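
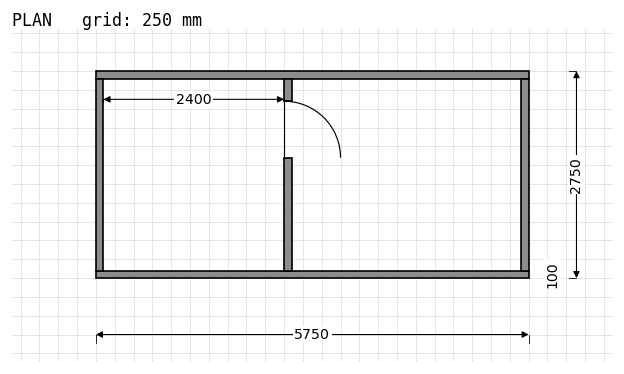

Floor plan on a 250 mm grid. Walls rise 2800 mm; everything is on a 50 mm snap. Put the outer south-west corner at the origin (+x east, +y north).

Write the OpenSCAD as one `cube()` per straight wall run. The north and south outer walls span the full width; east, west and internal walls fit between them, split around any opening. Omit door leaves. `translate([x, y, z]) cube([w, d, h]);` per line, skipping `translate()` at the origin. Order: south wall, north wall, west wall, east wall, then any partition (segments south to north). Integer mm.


cube([5750, 100, 2800]);
translate([0, 2650, 0]) cube([5750, 100, 2800]);
translate([0, 100, 0]) cube([100, 2550, 2800]);
translate([5650, 100, 0]) cube([100, 2550, 2800]);
translate([2500, 100, 0]) cube([100, 1500, 2800]);
translate([2500, 2350, 0]) cube([100, 300, 2800]);


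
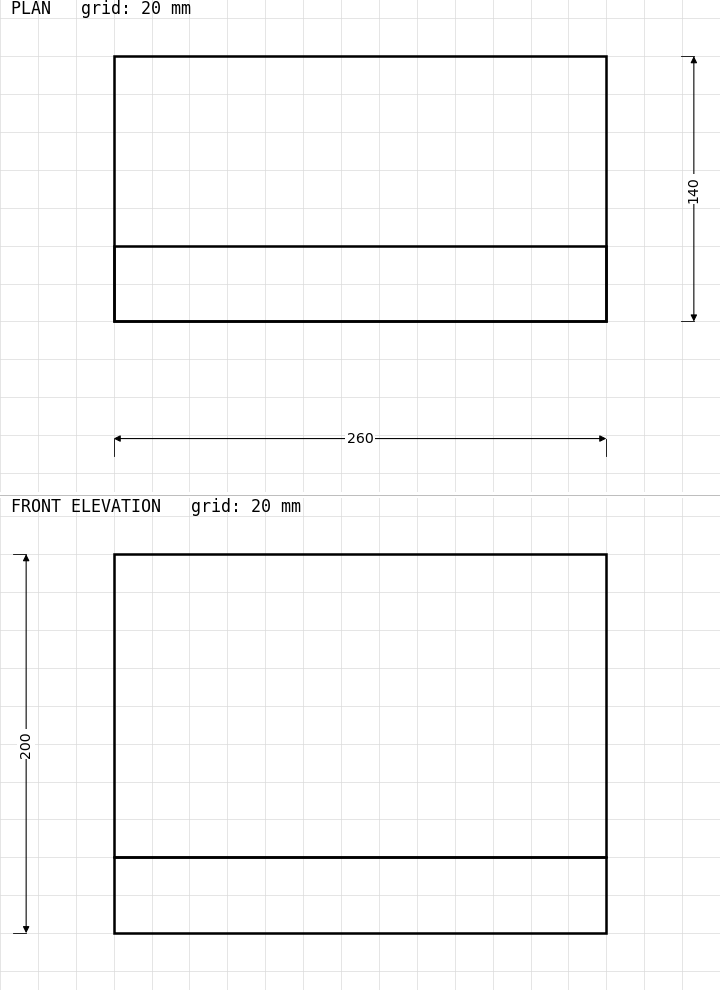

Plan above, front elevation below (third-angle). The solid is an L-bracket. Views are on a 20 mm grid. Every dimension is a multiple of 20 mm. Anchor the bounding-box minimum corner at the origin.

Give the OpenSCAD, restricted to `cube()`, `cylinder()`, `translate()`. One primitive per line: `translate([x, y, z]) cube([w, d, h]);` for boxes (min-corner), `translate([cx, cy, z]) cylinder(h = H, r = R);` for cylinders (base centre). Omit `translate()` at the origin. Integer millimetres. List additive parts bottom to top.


cube([260, 140, 40]);
translate([0, 0, 40]) cube([260, 40, 160]);


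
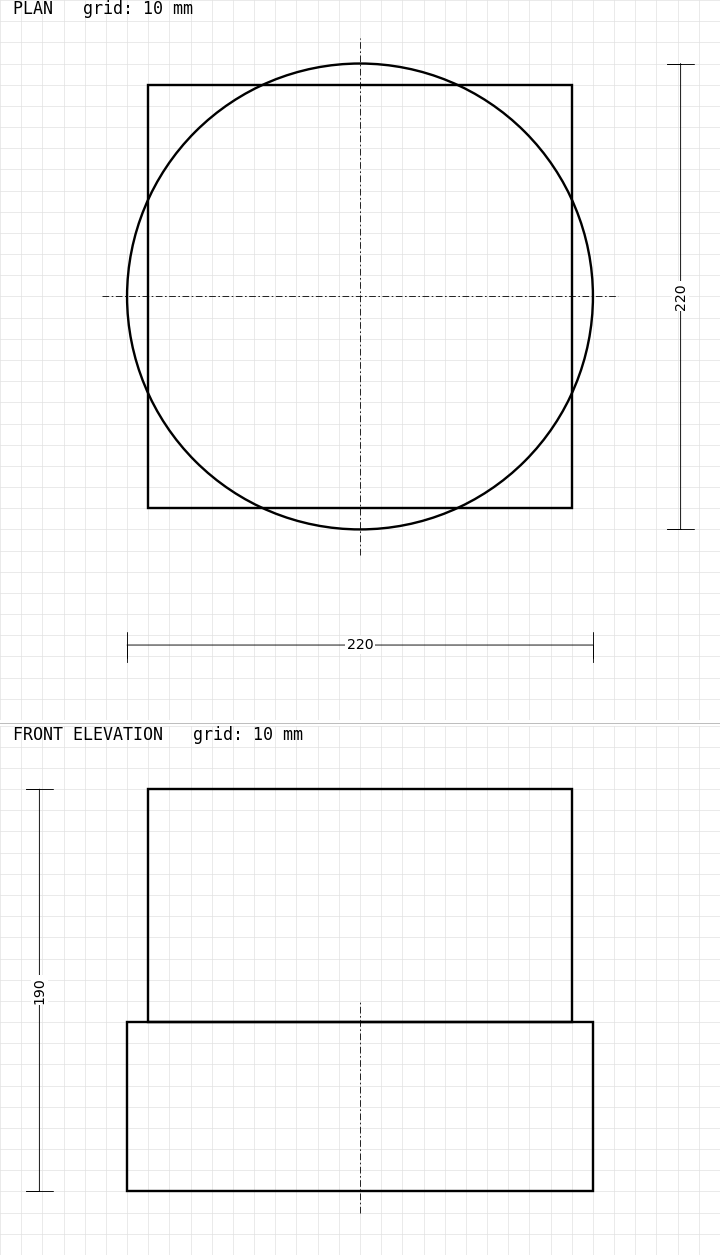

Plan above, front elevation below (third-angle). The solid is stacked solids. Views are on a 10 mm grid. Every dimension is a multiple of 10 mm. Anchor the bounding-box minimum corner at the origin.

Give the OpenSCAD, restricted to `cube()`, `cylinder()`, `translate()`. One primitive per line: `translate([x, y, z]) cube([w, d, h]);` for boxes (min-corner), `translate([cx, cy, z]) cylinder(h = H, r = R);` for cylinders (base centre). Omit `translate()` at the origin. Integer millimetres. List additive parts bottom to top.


translate([110, 110, 0]) cylinder(h = 80, r = 110);
translate([10, 10, 80]) cube([200, 200, 110]);


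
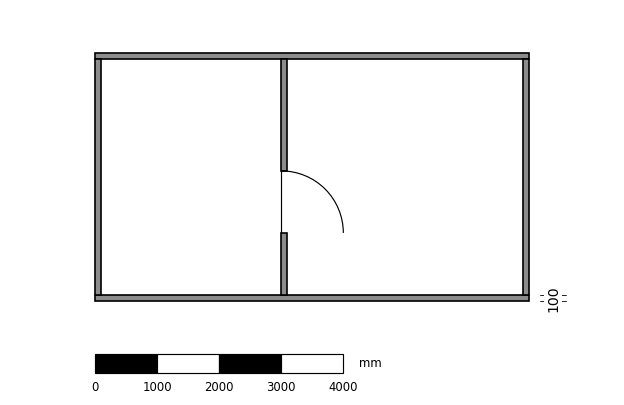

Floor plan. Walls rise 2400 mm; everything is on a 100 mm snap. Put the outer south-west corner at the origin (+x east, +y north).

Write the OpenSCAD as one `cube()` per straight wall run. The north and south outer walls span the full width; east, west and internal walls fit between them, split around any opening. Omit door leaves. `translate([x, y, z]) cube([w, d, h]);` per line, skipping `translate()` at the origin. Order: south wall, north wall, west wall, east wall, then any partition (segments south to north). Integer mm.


cube([7000, 100, 2400]);
translate([0, 3900, 0]) cube([7000, 100, 2400]);
translate([0, 100, 0]) cube([100, 3800, 2400]);
translate([6900, 100, 0]) cube([100, 3800, 2400]);
translate([3000, 100, 0]) cube([100, 1000, 2400]);
translate([3000, 2100, 0]) cube([100, 1800, 2400]);


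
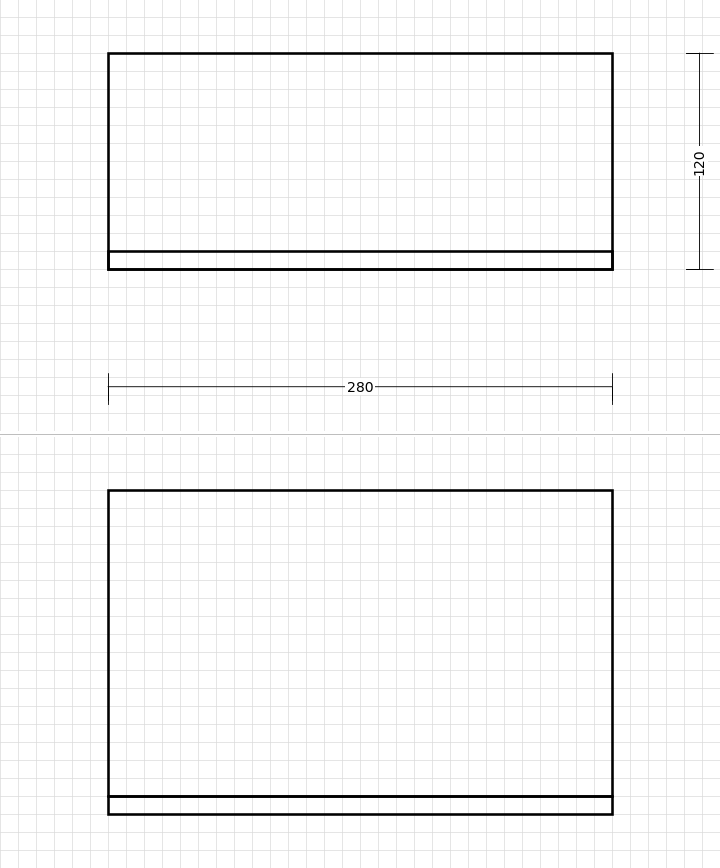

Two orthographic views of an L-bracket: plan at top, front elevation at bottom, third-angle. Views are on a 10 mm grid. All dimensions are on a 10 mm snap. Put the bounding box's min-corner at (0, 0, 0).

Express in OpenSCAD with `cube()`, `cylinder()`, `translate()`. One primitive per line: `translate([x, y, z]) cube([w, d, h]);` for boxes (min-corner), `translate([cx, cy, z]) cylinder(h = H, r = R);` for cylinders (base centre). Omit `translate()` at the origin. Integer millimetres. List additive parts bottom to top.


cube([280, 120, 10]);
translate([0, 0, 10]) cube([280, 10, 170]);


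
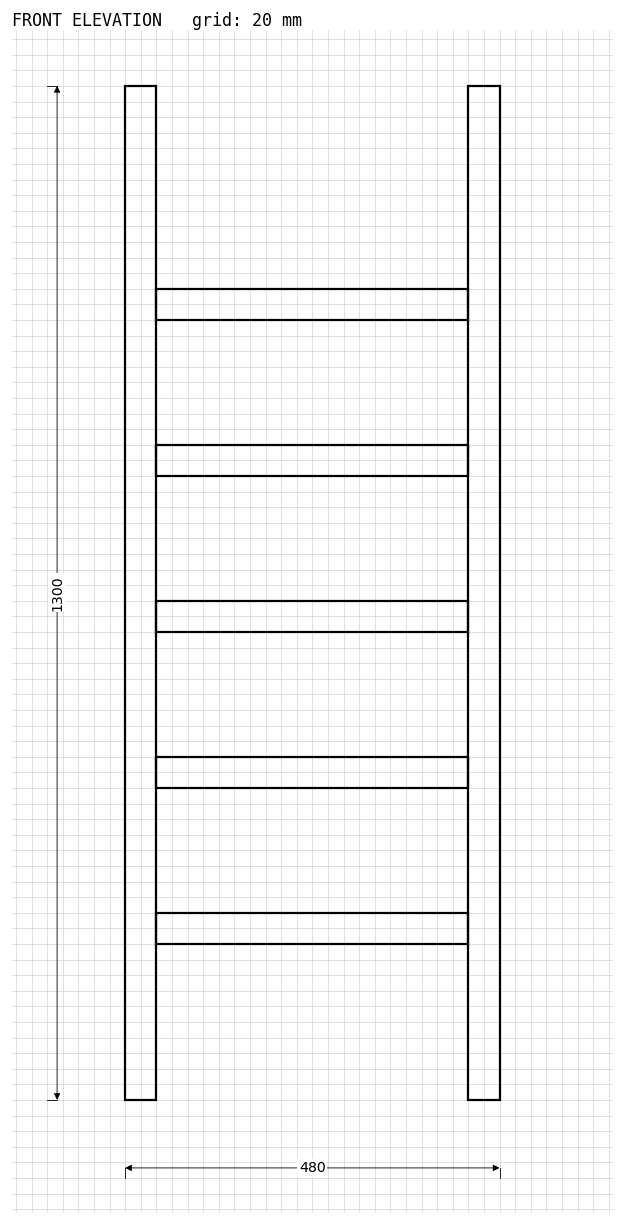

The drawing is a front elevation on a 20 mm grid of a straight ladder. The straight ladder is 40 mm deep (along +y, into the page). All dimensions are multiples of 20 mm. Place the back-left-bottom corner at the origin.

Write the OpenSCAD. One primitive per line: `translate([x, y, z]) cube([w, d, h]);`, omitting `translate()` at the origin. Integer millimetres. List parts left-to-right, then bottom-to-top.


cube([40, 40, 1300]);
translate([40, 0, 200]) cube([400, 40, 40]);
translate([40, 0, 400]) cube([400, 40, 40]);
translate([40, 0, 600]) cube([400, 40, 40]);
translate([40, 0, 800]) cube([400, 40, 40]);
translate([40, 0, 1000]) cube([400, 40, 40]);
translate([440, 0, 0]) cube([40, 40, 1300]);


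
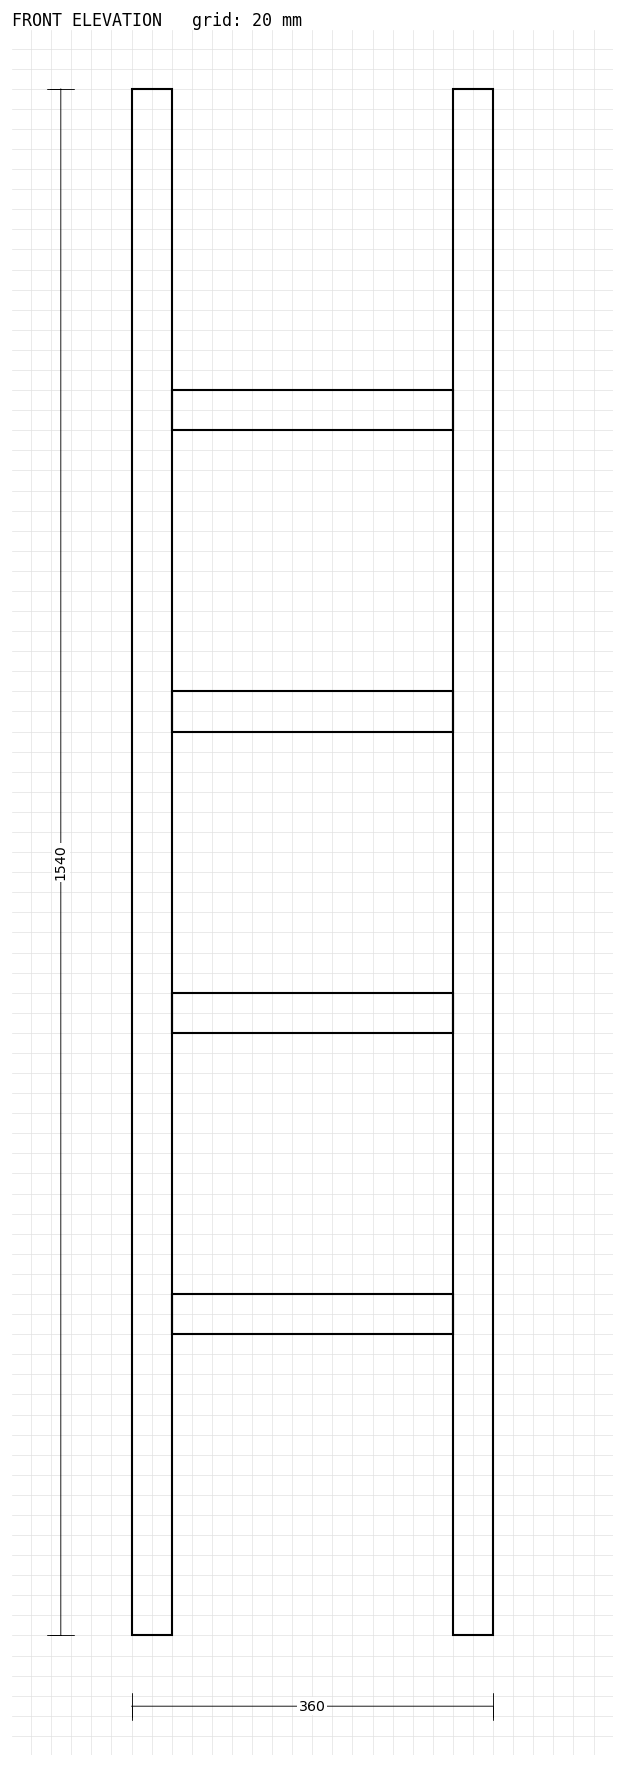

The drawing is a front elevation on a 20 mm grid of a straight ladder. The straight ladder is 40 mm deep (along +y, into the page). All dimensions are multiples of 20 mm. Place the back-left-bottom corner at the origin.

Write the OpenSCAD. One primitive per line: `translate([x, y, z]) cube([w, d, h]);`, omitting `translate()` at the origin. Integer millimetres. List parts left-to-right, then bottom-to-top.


cube([40, 40, 1540]);
translate([40, 0, 300]) cube([280, 40, 40]);
translate([40, 0, 600]) cube([280, 40, 40]);
translate([40, 0, 900]) cube([280, 40, 40]);
translate([40, 0, 1200]) cube([280, 40, 40]);
translate([320, 0, 0]) cube([40, 40, 1540]);


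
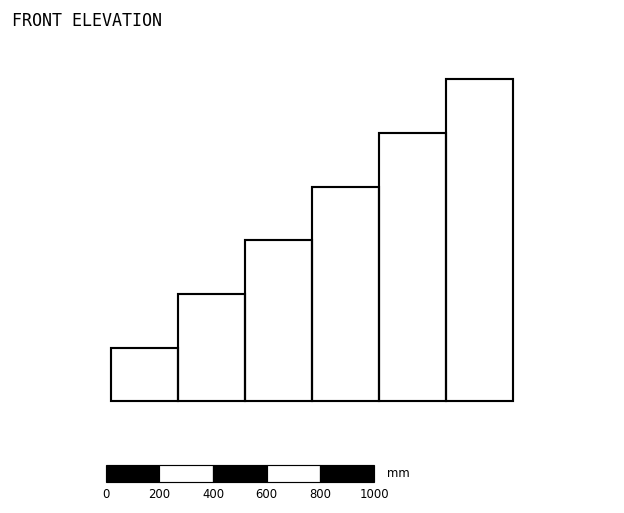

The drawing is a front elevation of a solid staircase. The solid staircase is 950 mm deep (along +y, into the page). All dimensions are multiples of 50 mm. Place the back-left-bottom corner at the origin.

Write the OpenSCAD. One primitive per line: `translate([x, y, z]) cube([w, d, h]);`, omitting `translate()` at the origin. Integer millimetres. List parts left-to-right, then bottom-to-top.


cube([250, 950, 200]);
translate([250, 0, 0]) cube([250, 950, 400]);
translate([500, 0, 0]) cube([250, 950, 600]);
translate([750, 0, 0]) cube([250, 950, 800]);
translate([1000, 0, 0]) cube([250, 950, 1000]);
translate([1250, 0, 0]) cube([250, 950, 1200]);


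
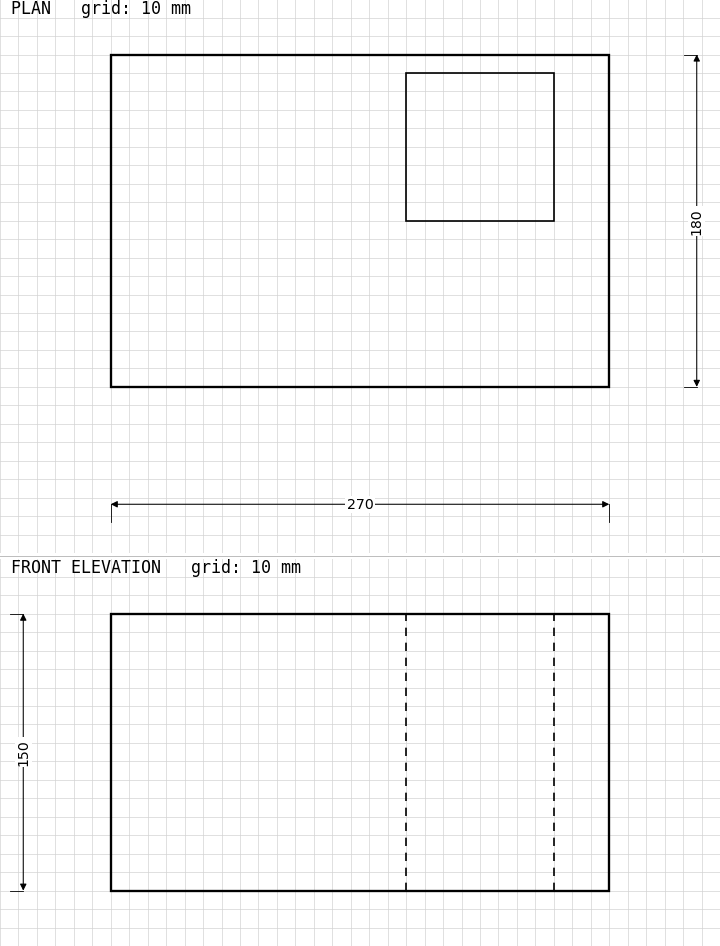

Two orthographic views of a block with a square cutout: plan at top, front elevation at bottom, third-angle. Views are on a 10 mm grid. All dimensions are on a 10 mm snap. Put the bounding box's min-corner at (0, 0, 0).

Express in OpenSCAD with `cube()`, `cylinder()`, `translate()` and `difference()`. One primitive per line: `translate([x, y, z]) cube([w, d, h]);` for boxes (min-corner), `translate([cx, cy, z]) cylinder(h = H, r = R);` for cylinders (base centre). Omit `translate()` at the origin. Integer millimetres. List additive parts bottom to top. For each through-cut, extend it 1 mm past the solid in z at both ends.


difference() {
  cube([270, 180, 150]);
  translate([160, 90, -1]) cube([80, 80, 152]);
}


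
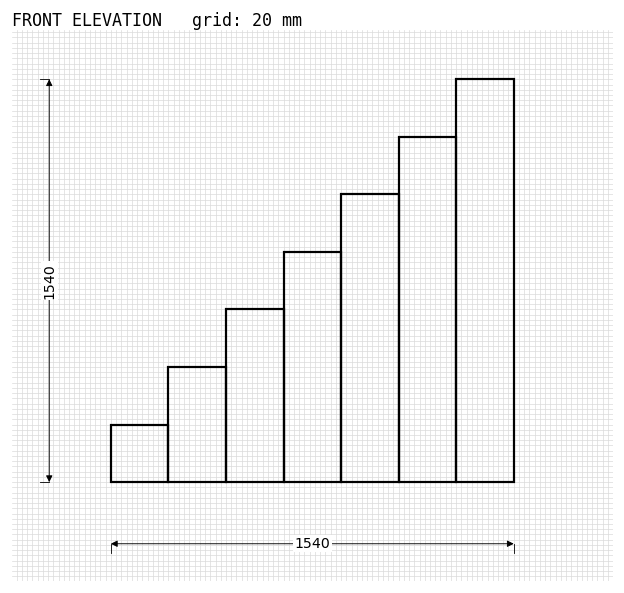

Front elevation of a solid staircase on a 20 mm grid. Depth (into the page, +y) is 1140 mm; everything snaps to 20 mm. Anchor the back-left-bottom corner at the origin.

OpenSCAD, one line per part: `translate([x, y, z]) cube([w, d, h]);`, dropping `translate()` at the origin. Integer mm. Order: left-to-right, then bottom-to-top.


cube([220, 1140, 220]);
translate([220, 0, 0]) cube([220, 1140, 440]);
translate([440, 0, 0]) cube([220, 1140, 660]);
translate([660, 0, 0]) cube([220, 1140, 880]);
translate([880, 0, 0]) cube([220, 1140, 1100]);
translate([1100, 0, 0]) cube([220, 1140, 1320]);
translate([1320, 0, 0]) cube([220, 1140, 1540]);


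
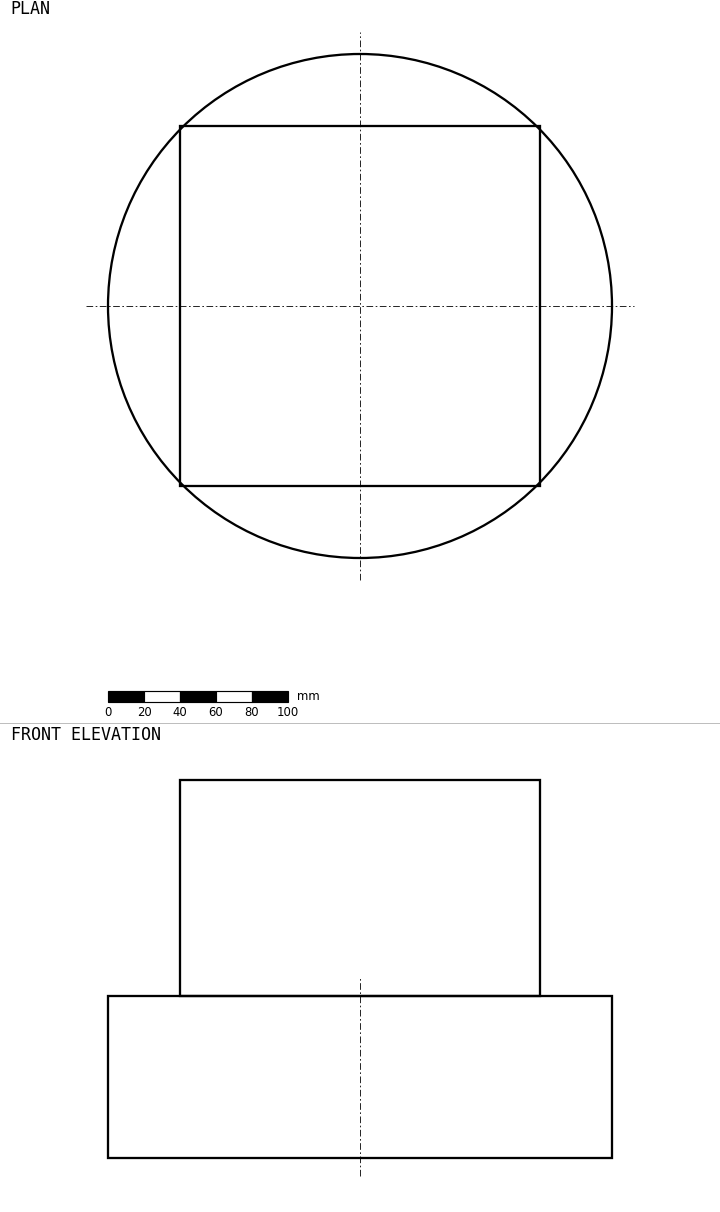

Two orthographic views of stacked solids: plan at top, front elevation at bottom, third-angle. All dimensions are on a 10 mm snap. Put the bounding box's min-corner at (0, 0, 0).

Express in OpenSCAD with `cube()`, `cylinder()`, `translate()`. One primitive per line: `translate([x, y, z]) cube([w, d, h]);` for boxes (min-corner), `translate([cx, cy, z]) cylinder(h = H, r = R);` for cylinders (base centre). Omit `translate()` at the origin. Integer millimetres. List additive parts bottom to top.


translate([140, 140, 0]) cylinder(h = 90, r = 140);
translate([40, 40, 90]) cube([200, 200, 120]);


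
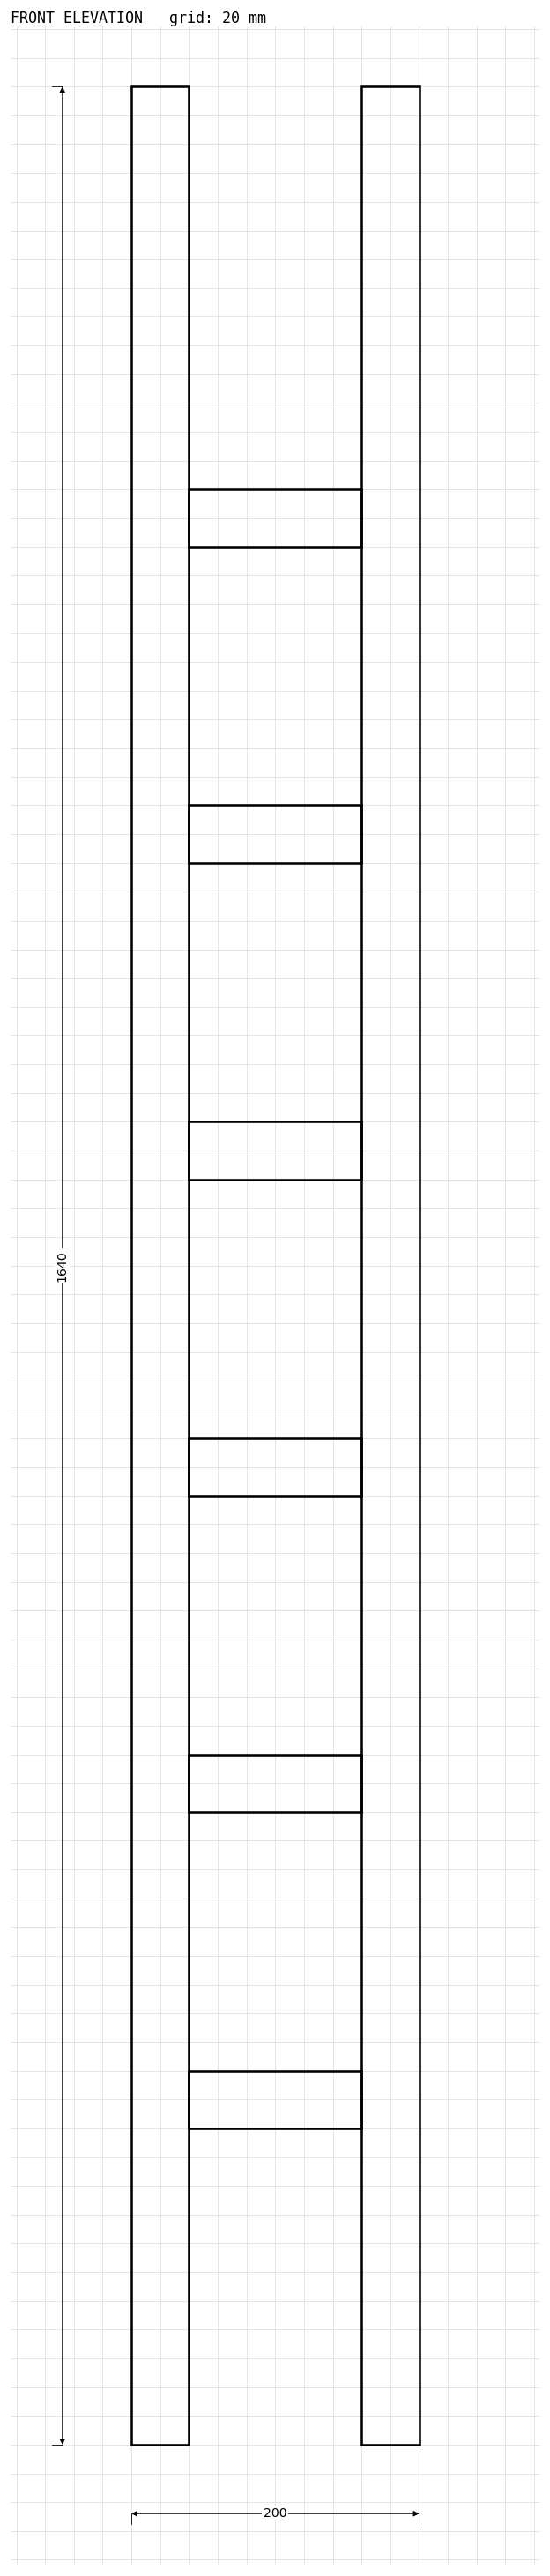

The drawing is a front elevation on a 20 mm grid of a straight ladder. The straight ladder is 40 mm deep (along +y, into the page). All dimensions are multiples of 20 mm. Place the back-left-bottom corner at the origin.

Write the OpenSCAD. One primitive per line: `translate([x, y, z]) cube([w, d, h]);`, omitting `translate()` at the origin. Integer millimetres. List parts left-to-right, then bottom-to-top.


cube([40, 40, 1640]);
translate([40, 0, 220]) cube([120, 40, 40]);
translate([40, 0, 440]) cube([120, 40, 40]);
translate([40, 0, 660]) cube([120, 40, 40]);
translate([40, 0, 880]) cube([120, 40, 40]);
translate([40, 0, 1100]) cube([120, 40, 40]);
translate([40, 0, 1320]) cube([120, 40, 40]);
translate([160, 0, 0]) cube([40, 40, 1640]);


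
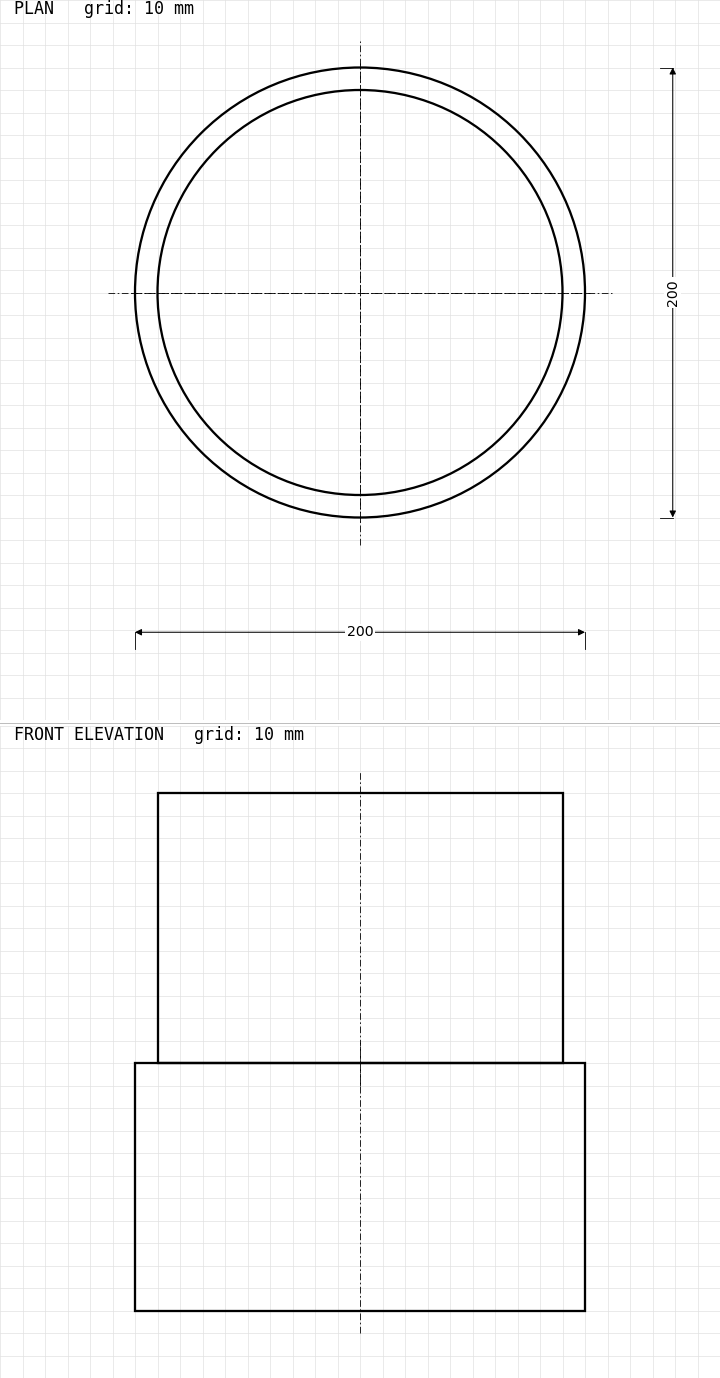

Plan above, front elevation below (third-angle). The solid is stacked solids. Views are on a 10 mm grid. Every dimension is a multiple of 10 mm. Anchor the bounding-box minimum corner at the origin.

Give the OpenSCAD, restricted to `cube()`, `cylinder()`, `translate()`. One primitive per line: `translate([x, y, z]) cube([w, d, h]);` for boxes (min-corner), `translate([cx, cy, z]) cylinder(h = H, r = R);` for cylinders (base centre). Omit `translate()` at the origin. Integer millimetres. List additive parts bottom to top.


translate([100, 100, 0]) cylinder(h = 110, r = 100);
translate([100, 100, 110]) cylinder(h = 120, r = 90);


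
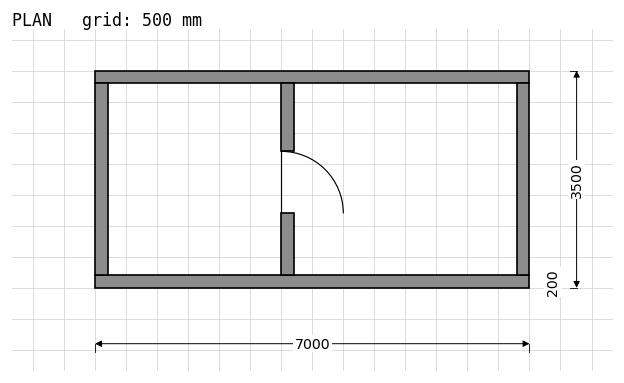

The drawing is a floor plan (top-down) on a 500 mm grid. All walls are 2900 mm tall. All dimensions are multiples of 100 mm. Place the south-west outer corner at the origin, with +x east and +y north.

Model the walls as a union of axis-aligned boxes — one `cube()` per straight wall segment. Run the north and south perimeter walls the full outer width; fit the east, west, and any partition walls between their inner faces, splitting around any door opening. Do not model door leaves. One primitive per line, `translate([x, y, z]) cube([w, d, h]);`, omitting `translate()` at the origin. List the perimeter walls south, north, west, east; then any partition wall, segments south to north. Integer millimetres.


cube([7000, 200, 2900]);
translate([0, 3300, 0]) cube([7000, 200, 2900]);
translate([0, 200, 0]) cube([200, 3100, 2900]);
translate([6800, 200, 0]) cube([200, 3100, 2900]);
translate([3000, 200, 0]) cube([200, 1000, 2900]);
translate([3000, 2200, 0]) cube([200, 1100, 2900]);


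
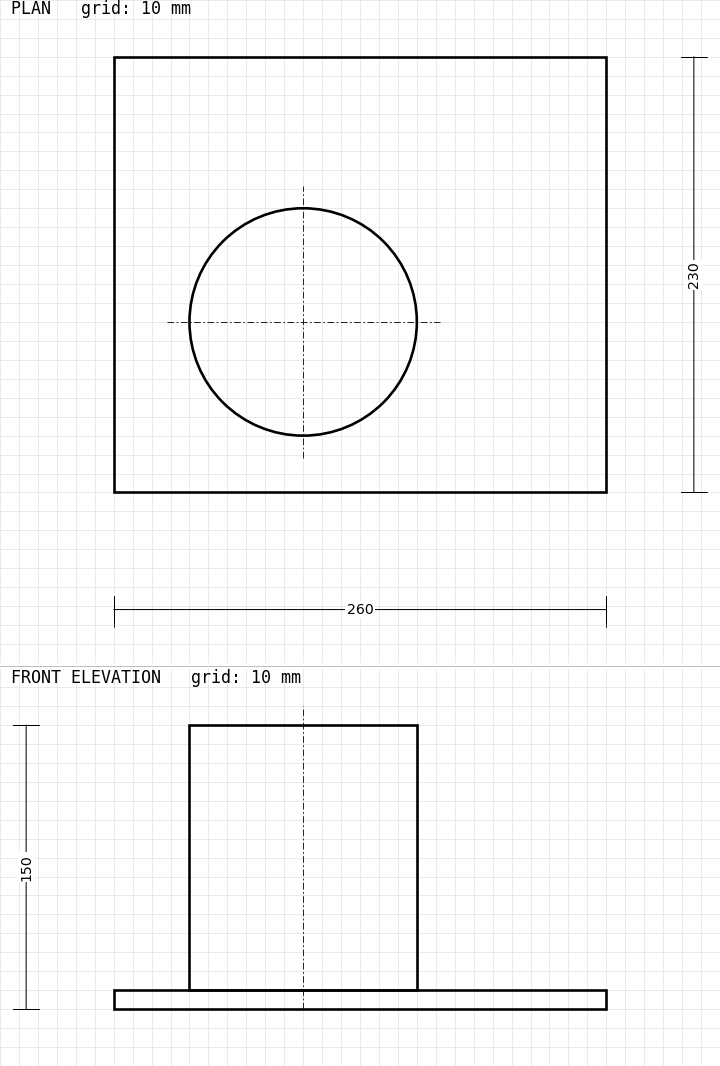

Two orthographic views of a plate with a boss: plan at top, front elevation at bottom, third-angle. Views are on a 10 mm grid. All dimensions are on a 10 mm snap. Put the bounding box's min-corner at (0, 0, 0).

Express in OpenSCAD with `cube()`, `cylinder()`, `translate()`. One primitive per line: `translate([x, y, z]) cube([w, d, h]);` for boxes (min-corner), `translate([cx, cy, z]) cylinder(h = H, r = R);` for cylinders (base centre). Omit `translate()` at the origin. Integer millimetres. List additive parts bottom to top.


cube([260, 230, 10]);
translate([100, 90, 10]) cylinder(h = 140, r = 60);


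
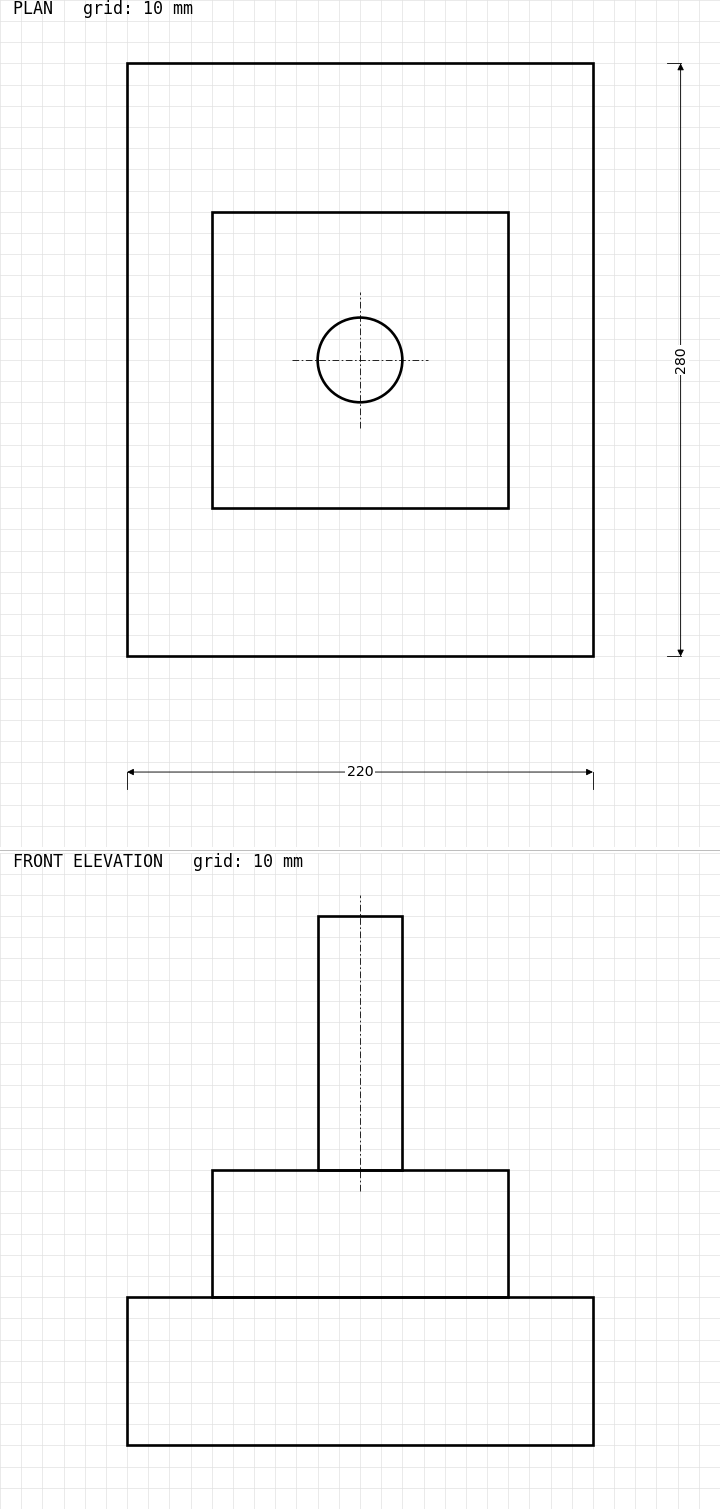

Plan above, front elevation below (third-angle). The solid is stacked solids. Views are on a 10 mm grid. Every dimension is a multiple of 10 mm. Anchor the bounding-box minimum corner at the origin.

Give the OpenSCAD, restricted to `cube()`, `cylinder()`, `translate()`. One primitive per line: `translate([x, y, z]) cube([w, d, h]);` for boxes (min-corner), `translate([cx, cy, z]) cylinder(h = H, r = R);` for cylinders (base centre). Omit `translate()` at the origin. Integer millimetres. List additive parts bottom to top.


cube([220, 280, 70]);
translate([40, 70, 70]) cube([140, 140, 60]);
translate([110, 140, 130]) cylinder(h = 120, r = 20);


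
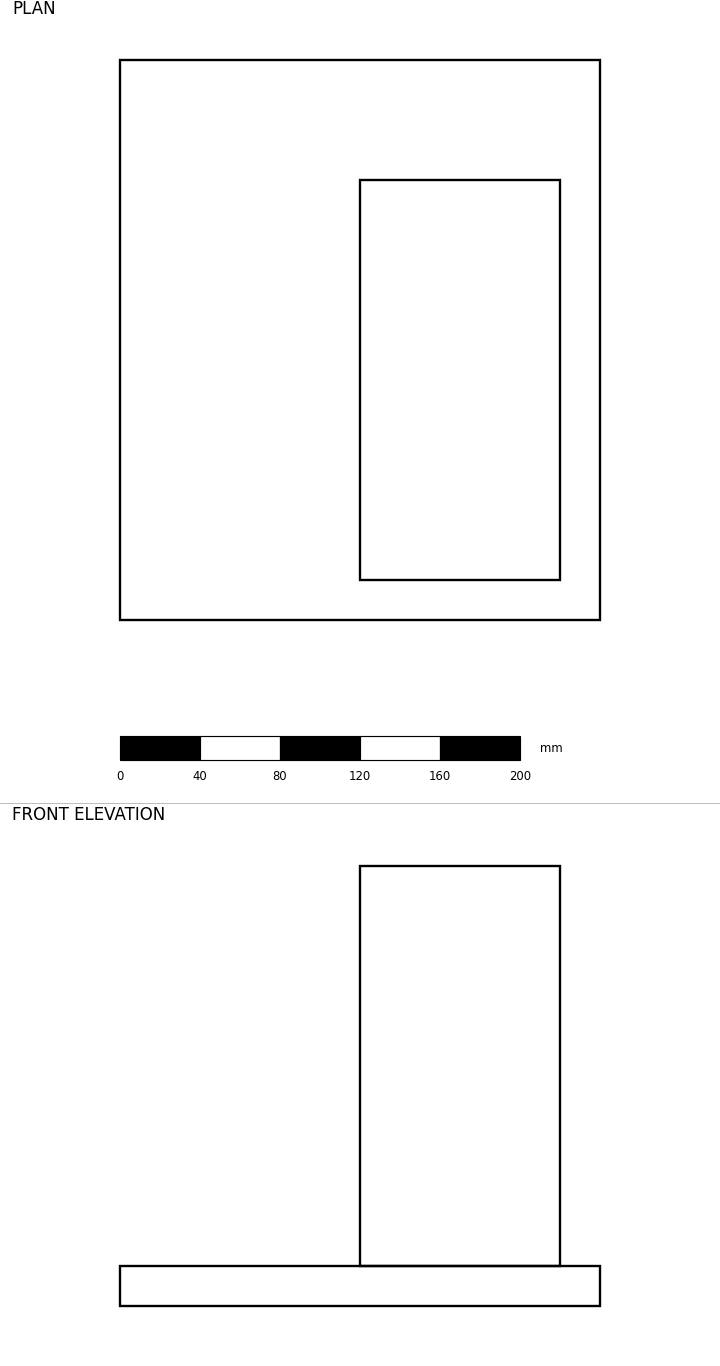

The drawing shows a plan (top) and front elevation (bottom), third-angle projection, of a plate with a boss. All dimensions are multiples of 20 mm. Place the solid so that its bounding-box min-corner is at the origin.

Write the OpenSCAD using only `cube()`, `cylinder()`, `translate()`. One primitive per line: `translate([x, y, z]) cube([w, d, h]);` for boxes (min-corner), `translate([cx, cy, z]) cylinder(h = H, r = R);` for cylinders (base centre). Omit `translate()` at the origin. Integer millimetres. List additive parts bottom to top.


cube([240, 280, 20]);
translate([120, 20, 20]) cube([100, 200, 200]);


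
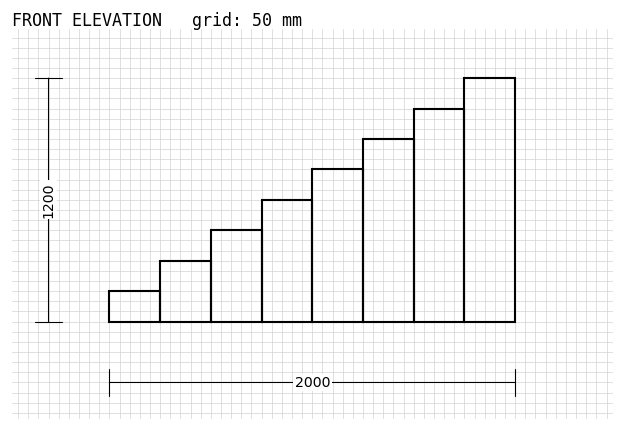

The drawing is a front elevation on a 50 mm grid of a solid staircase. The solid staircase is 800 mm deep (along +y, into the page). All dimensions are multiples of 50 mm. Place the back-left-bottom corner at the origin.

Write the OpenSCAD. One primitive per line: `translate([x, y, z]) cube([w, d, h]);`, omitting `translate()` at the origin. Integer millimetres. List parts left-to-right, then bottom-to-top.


cube([250, 800, 150]);
translate([250, 0, 0]) cube([250, 800, 300]);
translate([500, 0, 0]) cube([250, 800, 450]);
translate([750, 0, 0]) cube([250, 800, 600]);
translate([1000, 0, 0]) cube([250, 800, 750]);
translate([1250, 0, 0]) cube([250, 800, 900]);
translate([1500, 0, 0]) cube([250, 800, 1050]);
translate([1750, 0, 0]) cube([250, 800, 1200]);


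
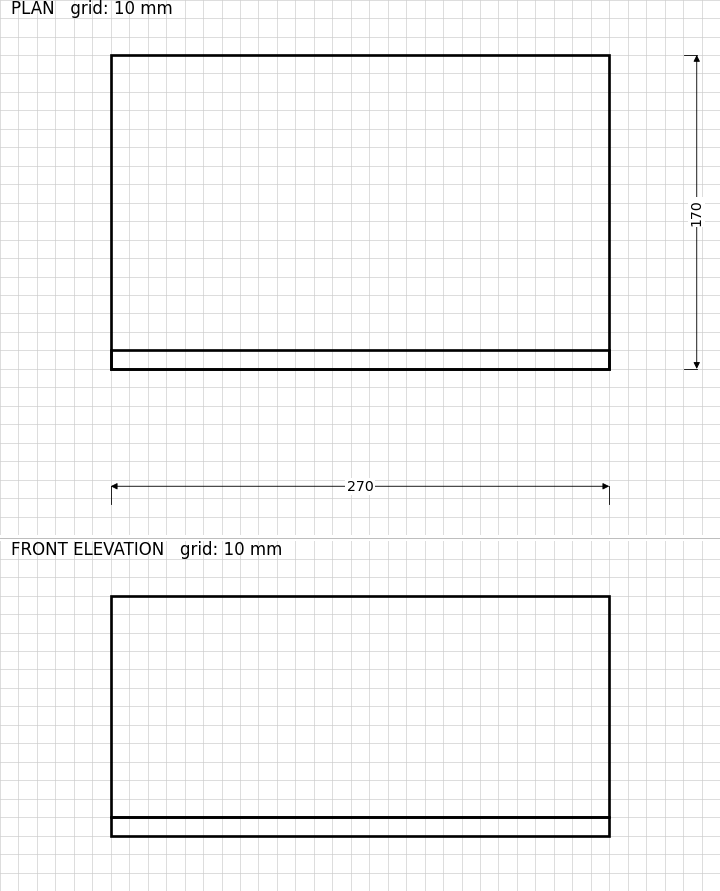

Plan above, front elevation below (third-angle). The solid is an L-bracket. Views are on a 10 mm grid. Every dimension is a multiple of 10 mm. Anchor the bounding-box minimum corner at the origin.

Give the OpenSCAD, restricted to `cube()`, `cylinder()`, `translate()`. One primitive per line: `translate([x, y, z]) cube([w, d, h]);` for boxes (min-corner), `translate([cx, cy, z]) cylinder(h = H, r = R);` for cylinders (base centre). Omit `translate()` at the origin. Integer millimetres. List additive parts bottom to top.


cube([270, 170, 10]);
translate([0, 0, 10]) cube([270, 10, 120]);


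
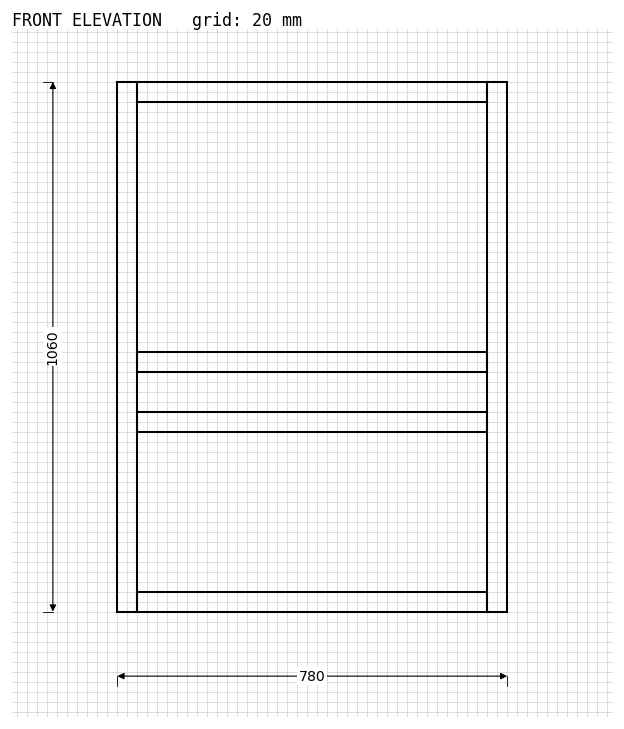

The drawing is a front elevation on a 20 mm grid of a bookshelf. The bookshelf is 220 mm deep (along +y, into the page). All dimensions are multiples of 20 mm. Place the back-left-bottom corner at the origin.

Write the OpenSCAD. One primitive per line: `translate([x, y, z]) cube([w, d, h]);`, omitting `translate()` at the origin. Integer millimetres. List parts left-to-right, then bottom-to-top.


cube([40, 220, 1060]);
translate([40, 0, 0]) cube([700, 220, 40]);
translate([40, 0, 360]) cube([700, 220, 40]);
translate([40, 0, 480]) cube([700, 220, 40]);
translate([40, 0, 1020]) cube([700, 220, 40]);
translate([740, 0, 0]) cube([40, 220, 1060]);


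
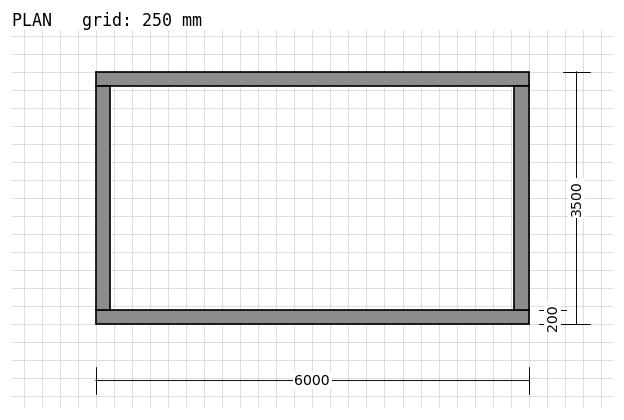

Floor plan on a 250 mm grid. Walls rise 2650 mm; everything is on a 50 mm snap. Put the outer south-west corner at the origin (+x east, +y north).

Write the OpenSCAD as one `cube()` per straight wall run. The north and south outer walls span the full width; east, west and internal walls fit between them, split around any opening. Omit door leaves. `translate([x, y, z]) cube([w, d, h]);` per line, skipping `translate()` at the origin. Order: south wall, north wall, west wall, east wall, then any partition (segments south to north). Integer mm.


cube([6000, 200, 2650]);
translate([0, 3300, 0]) cube([6000, 200, 2650]);
translate([0, 200, 0]) cube([200, 3100, 2650]);
translate([5800, 200, 0]) cube([200, 3100, 2650]);


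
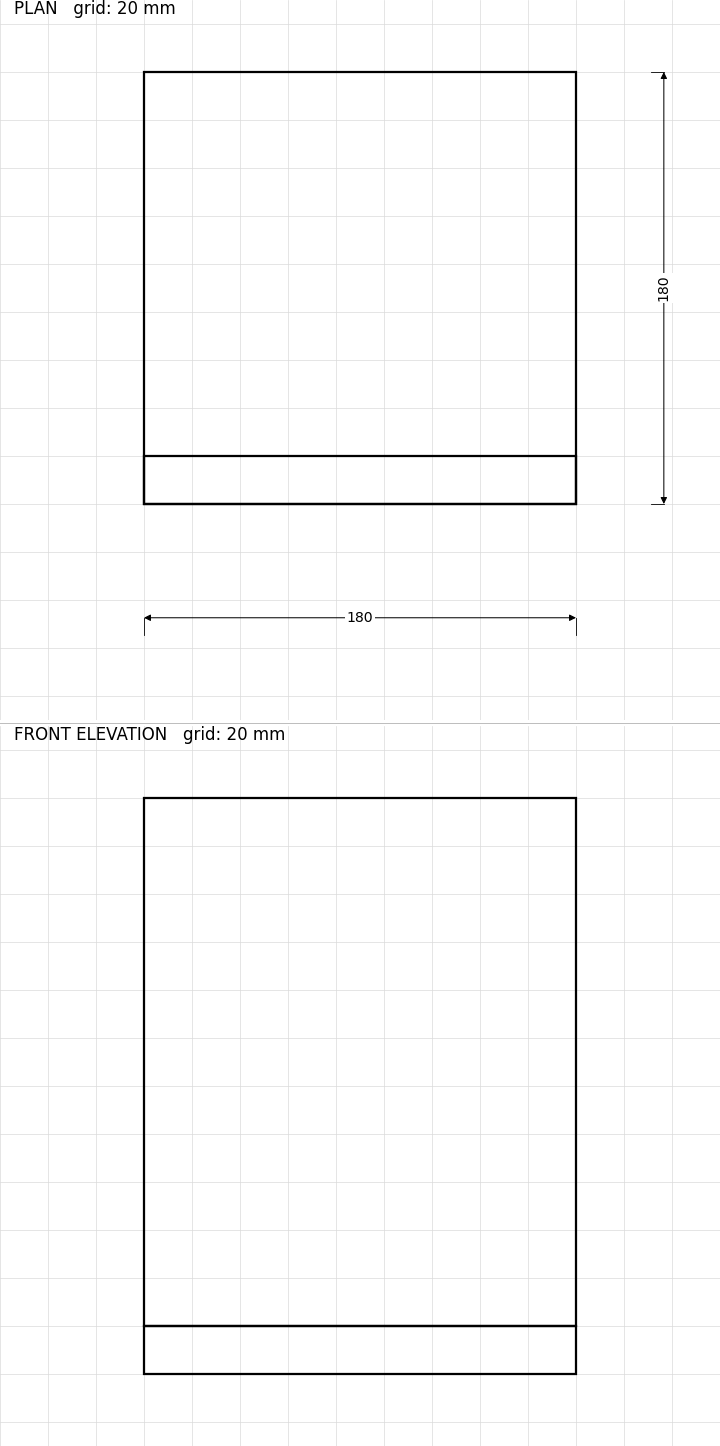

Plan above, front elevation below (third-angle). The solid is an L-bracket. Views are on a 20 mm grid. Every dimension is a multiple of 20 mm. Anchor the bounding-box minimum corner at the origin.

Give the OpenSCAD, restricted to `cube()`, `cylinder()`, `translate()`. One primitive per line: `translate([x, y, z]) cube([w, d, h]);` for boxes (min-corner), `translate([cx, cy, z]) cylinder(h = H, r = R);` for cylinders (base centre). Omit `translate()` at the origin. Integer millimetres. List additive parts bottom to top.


cube([180, 180, 20]);
translate([0, 0, 20]) cube([180, 20, 220]);


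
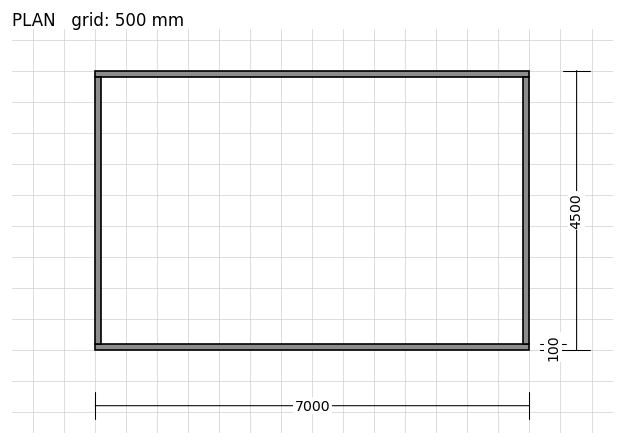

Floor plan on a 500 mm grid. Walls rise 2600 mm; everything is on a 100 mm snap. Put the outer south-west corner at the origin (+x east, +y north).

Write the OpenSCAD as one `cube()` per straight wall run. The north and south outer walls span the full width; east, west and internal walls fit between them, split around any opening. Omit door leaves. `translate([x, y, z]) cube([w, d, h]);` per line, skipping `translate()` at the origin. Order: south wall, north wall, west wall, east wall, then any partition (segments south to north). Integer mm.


cube([7000, 100, 2600]);
translate([0, 4400, 0]) cube([7000, 100, 2600]);
translate([0, 100, 0]) cube([100, 4300, 2600]);
translate([6900, 100, 0]) cube([100, 4300, 2600]);


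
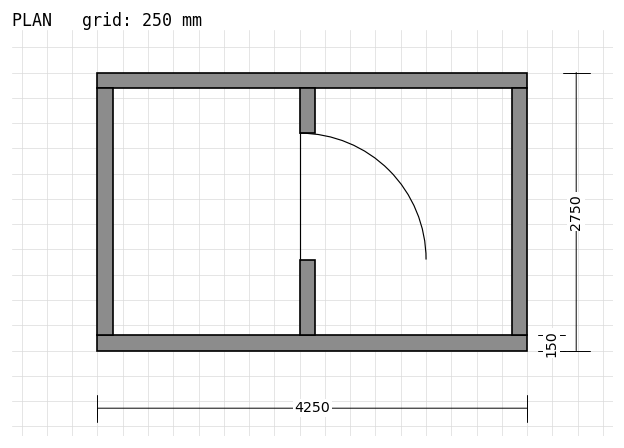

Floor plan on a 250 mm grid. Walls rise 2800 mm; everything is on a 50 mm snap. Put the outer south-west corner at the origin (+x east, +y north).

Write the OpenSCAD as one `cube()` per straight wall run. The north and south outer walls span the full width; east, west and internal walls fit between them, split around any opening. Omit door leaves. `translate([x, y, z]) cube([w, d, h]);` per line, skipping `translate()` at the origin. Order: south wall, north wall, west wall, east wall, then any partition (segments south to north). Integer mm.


cube([4250, 150, 2800]);
translate([0, 2600, 0]) cube([4250, 150, 2800]);
translate([0, 150, 0]) cube([150, 2450, 2800]);
translate([4100, 150, 0]) cube([150, 2450, 2800]);
translate([2000, 150, 0]) cube([150, 750, 2800]);
translate([2000, 2150, 0]) cube([150, 450, 2800]);


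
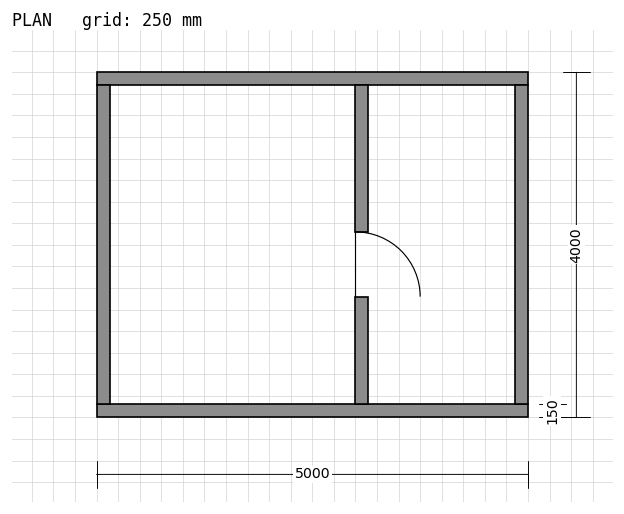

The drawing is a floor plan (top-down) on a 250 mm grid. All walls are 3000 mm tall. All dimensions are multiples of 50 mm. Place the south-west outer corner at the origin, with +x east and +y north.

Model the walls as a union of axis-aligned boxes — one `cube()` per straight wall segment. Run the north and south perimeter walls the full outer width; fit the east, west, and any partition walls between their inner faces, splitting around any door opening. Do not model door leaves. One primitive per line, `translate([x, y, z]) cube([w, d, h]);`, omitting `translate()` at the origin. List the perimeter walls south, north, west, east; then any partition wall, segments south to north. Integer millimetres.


cube([5000, 150, 3000]);
translate([0, 3850, 0]) cube([5000, 150, 3000]);
translate([0, 150, 0]) cube([150, 3700, 3000]);
translate([4850, 150, 0]) cube([150, 3700, 3000]);
translate([3000, 150, 0]) cube([150, 1250, 3000]);
translate([3000, 2150, 0]) cube([150, 1700, 3000]);


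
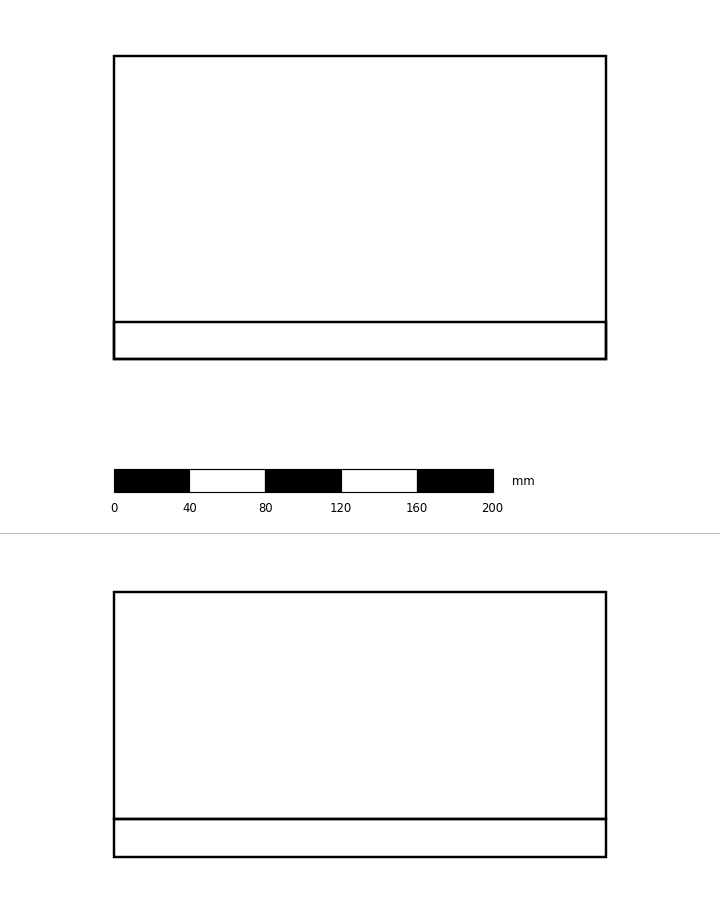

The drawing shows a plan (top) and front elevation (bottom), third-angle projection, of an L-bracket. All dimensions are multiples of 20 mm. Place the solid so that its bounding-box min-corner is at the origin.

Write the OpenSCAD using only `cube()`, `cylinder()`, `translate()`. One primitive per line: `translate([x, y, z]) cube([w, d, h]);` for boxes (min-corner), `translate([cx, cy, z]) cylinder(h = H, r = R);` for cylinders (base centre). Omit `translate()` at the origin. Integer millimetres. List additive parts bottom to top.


cube([260, 160, 20]);
translate([0, 0, 20]) cube([260, 20, 120]);


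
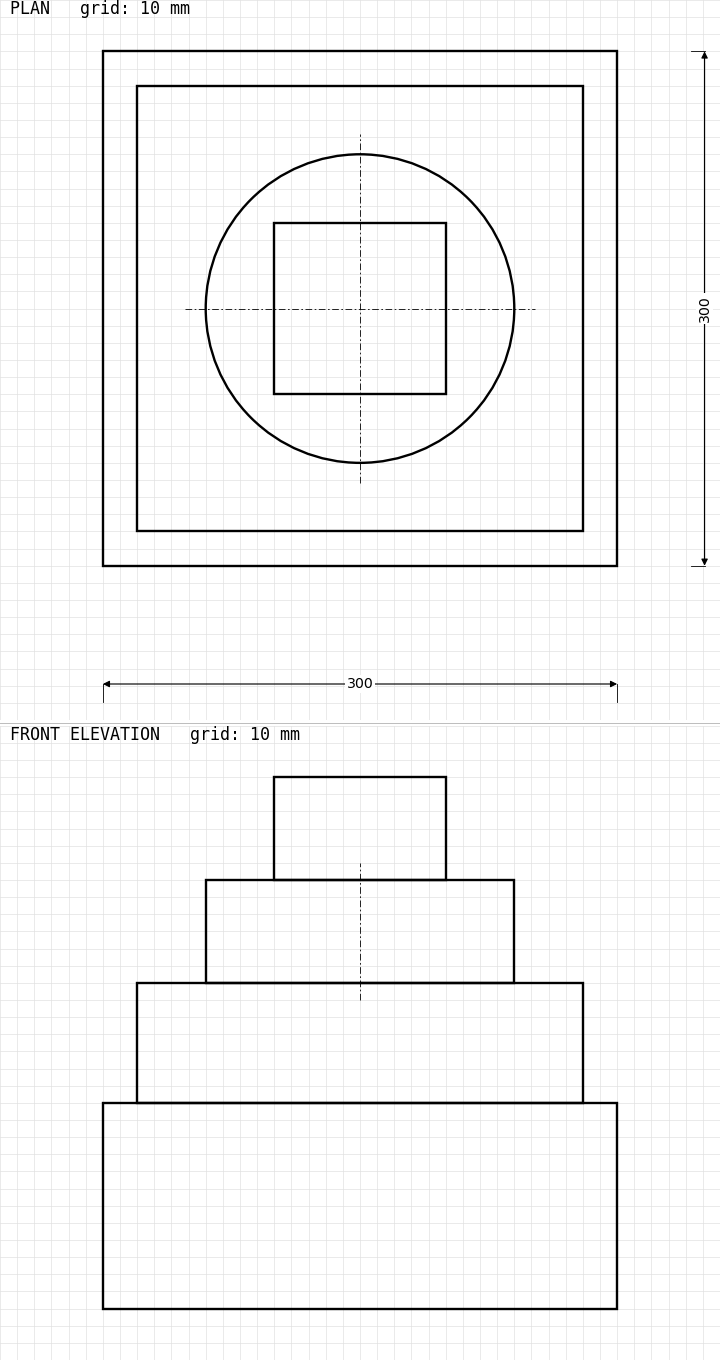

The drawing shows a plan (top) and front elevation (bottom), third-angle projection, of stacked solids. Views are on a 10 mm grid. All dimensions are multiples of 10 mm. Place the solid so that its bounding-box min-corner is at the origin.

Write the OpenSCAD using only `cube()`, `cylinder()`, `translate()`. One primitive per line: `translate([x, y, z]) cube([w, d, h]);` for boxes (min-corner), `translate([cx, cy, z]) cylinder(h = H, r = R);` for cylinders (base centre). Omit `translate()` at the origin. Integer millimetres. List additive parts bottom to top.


cube([300, 300, 120]);
translate([20, 20, 120]) cube([260, 260, 70]);
translate([150, 150, 190]) cylinder(h = 60, r = 90);
translate([100, 100, 250]) cube([100, 100, 60]);


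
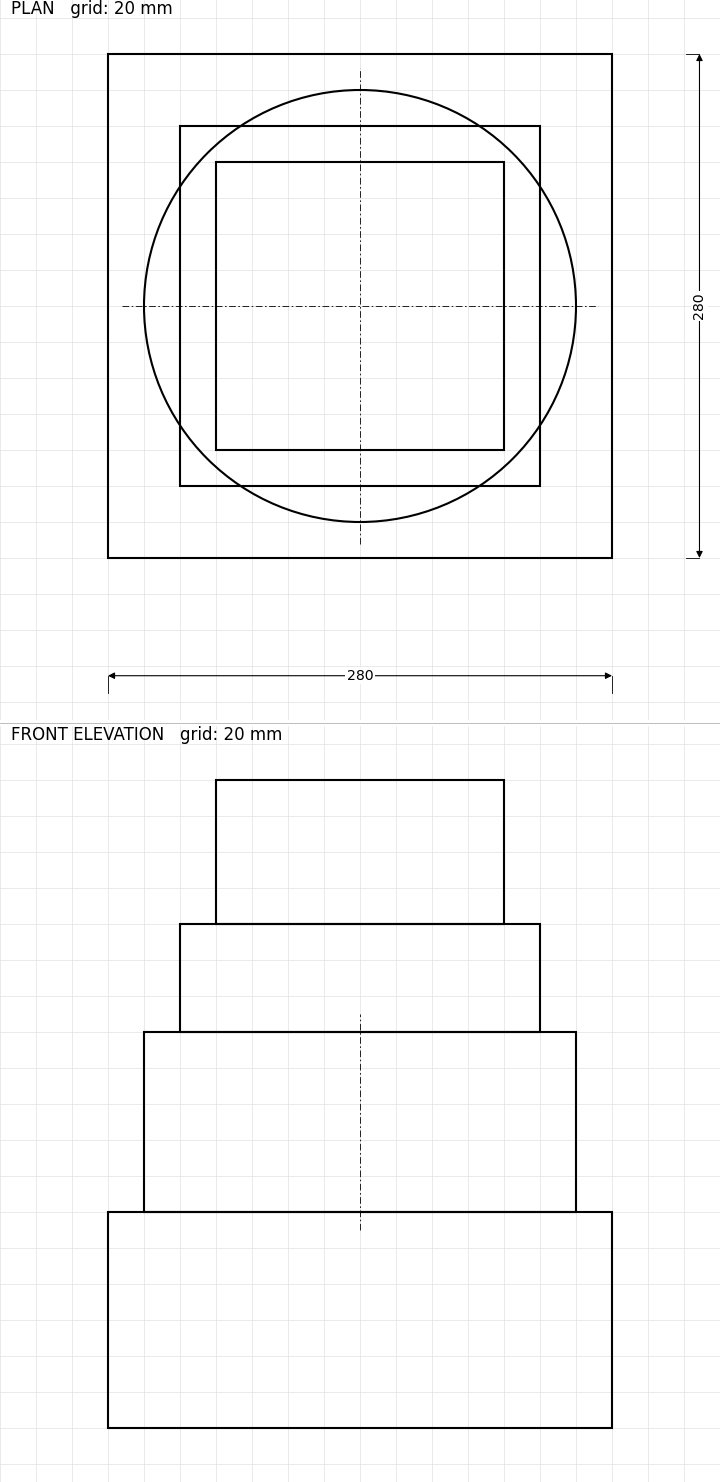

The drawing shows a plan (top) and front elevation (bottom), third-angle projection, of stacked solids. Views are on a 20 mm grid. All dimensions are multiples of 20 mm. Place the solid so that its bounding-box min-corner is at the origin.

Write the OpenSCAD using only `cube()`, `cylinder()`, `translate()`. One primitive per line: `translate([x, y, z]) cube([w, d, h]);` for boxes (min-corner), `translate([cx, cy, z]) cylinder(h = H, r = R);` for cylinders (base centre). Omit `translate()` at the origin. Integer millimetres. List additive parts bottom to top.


cube([280, 280, 120]);
translate([140, 140, 120]) cylinder(h = 100, r = 120);
translate([40, 40, 220]) cube([200, 200, 60]);
translate([60, 60, 280]) cube([160, 160, 80]);


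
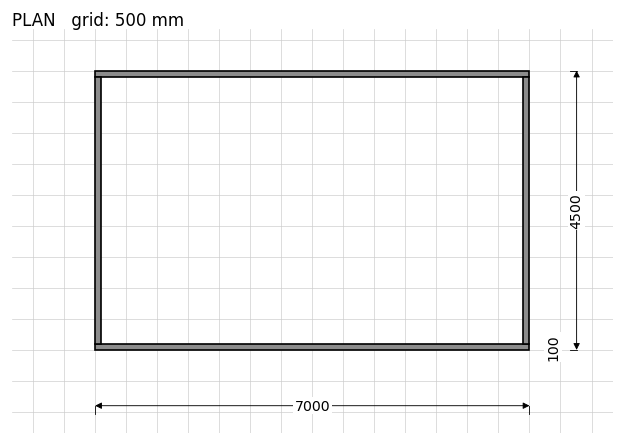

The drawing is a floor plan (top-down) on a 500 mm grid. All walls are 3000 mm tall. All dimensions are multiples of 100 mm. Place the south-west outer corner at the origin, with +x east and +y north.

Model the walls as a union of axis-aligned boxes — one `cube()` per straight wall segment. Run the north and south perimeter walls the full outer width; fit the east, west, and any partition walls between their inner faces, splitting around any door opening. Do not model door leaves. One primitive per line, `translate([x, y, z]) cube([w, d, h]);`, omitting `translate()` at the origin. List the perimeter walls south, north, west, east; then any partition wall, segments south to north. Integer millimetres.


cube([7000, 100, 3000]);
translate([0, 4400, 0]) cube([7000, 100, 3000]);
translate([0, 100, 0]) cube([100, 4300, 3000]);
translate([6900, 100, 0]) cube([100, 4300, 3000]);


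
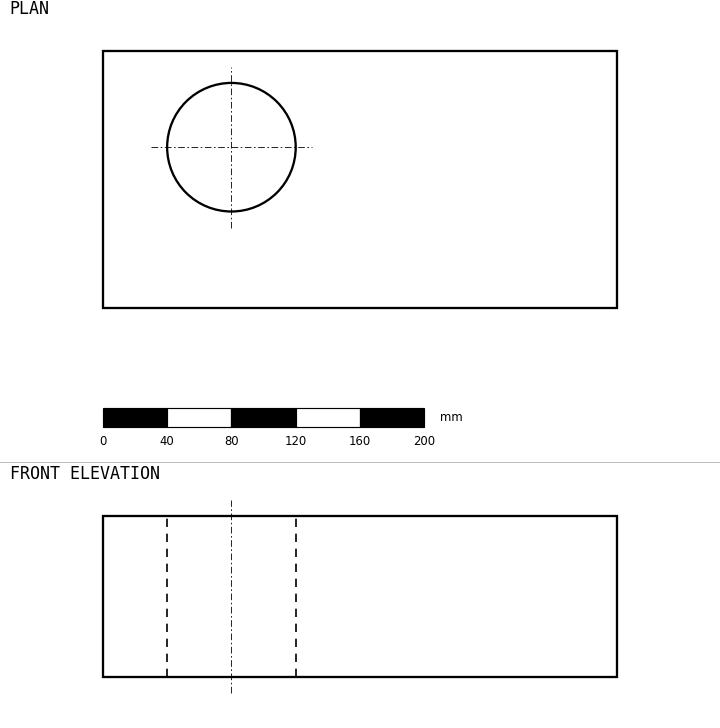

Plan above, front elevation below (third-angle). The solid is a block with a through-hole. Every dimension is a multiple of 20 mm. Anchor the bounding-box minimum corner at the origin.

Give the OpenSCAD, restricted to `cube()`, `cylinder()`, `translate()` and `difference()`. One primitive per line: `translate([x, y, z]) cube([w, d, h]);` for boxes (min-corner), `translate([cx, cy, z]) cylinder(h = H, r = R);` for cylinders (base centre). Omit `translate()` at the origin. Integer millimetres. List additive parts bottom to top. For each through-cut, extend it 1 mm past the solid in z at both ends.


difference() {
  cube([320, 160, 100]);
  translate([80, 100, -1]) cylinder(h = 102, r = 40);
}


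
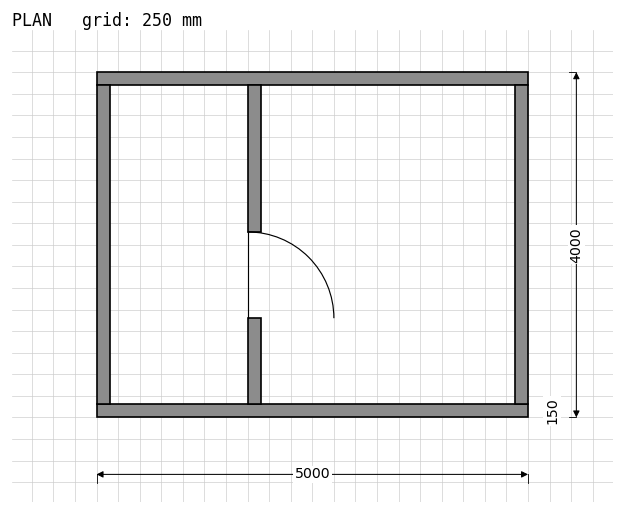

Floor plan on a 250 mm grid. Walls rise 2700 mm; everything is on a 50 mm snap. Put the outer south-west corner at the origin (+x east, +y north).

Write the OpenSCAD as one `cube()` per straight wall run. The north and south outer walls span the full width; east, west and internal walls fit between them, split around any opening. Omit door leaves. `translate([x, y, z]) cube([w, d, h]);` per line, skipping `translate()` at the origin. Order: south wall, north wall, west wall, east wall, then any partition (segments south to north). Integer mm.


cube([5000, 150, 2700]);
translate([0, 3850, 0]) cube([5000, 150, 2700]);
translate([0, 150, 0]) cube([150, 3700, 2700]);
translate([4850, 150, 0]) cube([150, 3700, 2700]);
translate([1750, 150, 0]) cube([150, 1000, 2700]);
translate([1750, 2150, 0]) cube([150, 1700, 2700]);


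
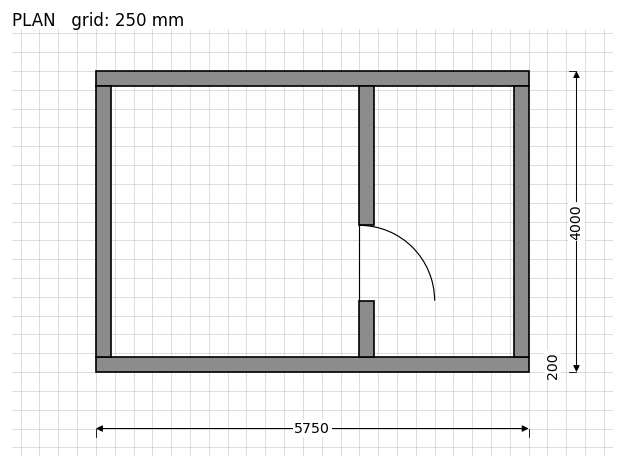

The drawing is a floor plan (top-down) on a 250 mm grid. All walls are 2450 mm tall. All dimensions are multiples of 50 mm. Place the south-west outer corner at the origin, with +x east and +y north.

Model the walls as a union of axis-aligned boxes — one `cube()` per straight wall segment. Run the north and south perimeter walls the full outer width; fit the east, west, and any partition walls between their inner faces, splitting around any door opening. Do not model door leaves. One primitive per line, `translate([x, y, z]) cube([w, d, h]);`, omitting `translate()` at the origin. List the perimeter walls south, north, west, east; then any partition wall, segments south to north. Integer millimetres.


cube([5750, 200, 2450]);
translate([0, 3800, 0]) cube([5750, 200, 2450]);
translate([0, 200, 0]) cube([200, 3600, 2450]);
translate([5550, 200, 0]) cube([200, 3600, 2450]);
translate([3500, 200, 0]) cube([200, 750, 2450]);
translate([3500, 1950, 0]) cube([200, 1850, 2450]);


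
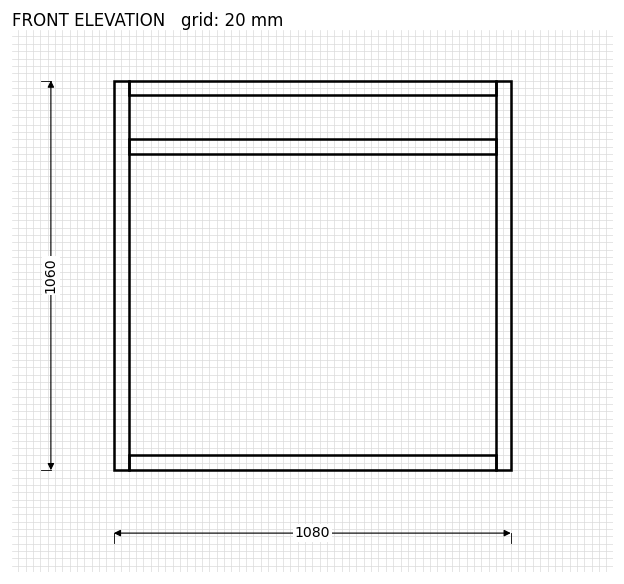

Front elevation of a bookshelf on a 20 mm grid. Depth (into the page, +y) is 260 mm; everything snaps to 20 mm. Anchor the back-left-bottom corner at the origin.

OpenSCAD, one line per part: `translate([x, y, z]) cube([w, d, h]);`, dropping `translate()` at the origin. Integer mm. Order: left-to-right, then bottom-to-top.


cube([40, 260, 1060]);
translate([40, 0, 0]) cube([1000, 260, 40]);
translate([40, 0, 860]) cube([1000, 260, 40]);
translate([40, 0, 1020]) cube([1000, 260, 40]);
translate([1040, 0, 0]) cube([40, 260, 1060]);


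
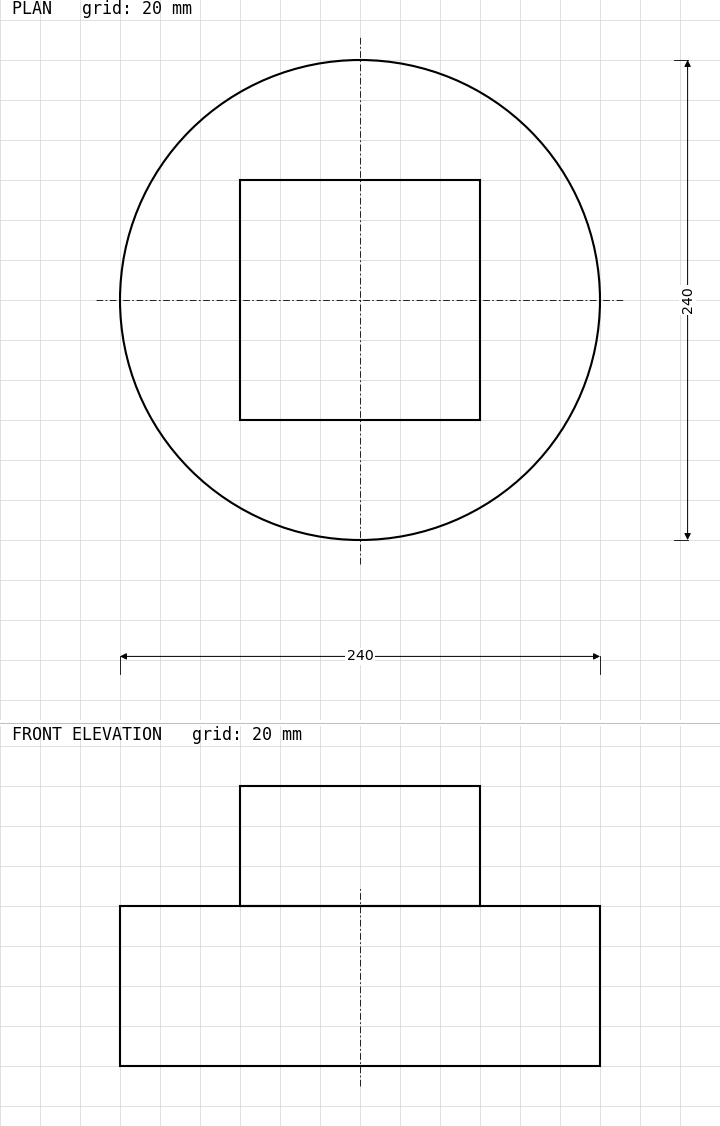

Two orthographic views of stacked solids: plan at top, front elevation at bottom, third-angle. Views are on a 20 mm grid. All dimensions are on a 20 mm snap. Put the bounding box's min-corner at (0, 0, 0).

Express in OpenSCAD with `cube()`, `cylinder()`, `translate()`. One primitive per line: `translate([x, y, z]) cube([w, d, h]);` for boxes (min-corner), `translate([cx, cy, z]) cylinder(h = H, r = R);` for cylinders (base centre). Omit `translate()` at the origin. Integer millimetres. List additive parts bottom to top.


translate([120, 120, 0]) cylinder(h = 80, r = 120);
translate([60, 60, 80]) cube([120, 120, 60]);


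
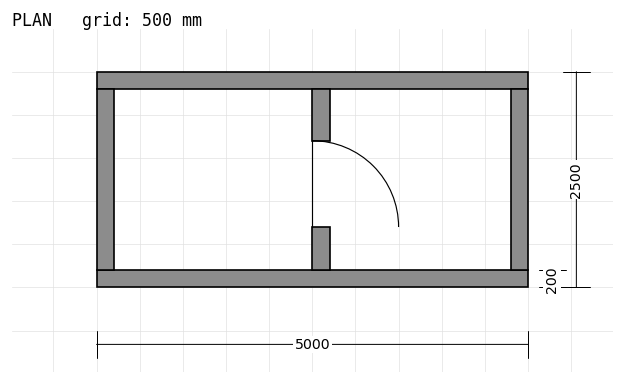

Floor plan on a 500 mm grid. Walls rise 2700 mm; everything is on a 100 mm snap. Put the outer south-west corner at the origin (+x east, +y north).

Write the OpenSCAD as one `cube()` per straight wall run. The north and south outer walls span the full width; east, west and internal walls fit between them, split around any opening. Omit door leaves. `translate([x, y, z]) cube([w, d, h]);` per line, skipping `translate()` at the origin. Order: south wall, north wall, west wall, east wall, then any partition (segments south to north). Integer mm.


cube([5000, 200, 2700]);
translate([0, 2300, 0]) cube([5000, 200, 2700]);
translate([0, 200, 0]) cube([200, 2100, 2700]);
translate([4800, 200, 0]) cube([200, 2100, 2700]);
translate([2500, 200, 0]) cube([200, 500, 2700]);
translate([2500, 1700, 0]) cube([200, 600, 2700]);


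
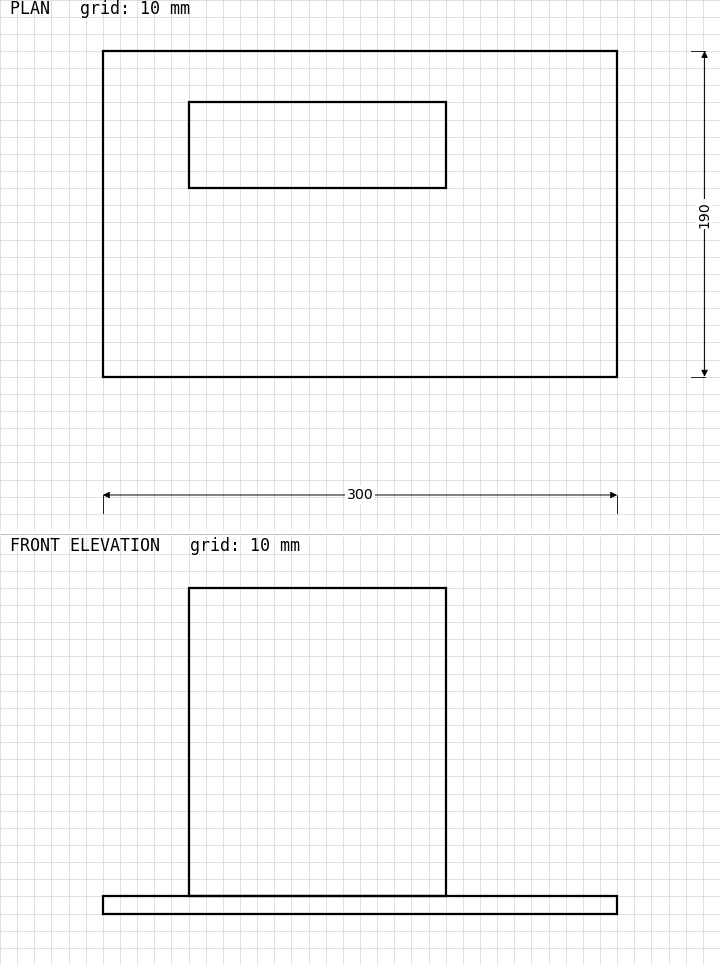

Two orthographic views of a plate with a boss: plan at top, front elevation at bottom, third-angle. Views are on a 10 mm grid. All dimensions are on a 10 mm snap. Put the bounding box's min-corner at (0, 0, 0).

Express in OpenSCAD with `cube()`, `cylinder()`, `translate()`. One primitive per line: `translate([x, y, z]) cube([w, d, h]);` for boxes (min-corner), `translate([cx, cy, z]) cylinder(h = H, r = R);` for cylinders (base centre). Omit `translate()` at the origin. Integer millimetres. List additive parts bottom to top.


cube([300, 190, 10]);
translate([50, 110, 10]) cube([150, 50, 180]);
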